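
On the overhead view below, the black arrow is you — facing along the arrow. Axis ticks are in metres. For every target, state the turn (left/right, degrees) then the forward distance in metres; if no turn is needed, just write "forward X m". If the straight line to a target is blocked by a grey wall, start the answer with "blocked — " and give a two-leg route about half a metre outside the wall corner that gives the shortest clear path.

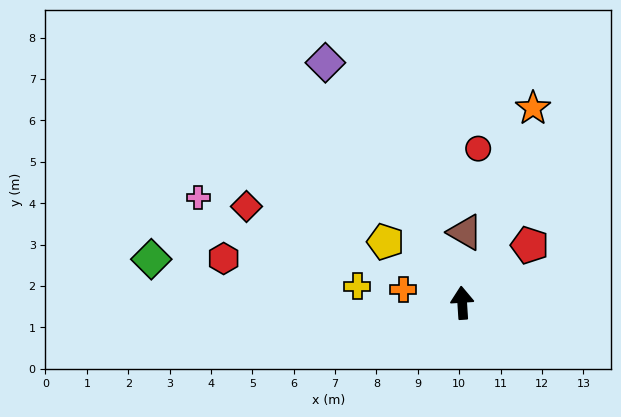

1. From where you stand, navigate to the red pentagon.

turn right 53°, forward 2.1 m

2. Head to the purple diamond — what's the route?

turn left 26°, forward 6.7 m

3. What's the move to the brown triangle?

turn right 6°, forward 1.7 m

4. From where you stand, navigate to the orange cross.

turn left 74°, forward 1.5 m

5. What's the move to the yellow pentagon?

turn left 48°, forward 2.4 m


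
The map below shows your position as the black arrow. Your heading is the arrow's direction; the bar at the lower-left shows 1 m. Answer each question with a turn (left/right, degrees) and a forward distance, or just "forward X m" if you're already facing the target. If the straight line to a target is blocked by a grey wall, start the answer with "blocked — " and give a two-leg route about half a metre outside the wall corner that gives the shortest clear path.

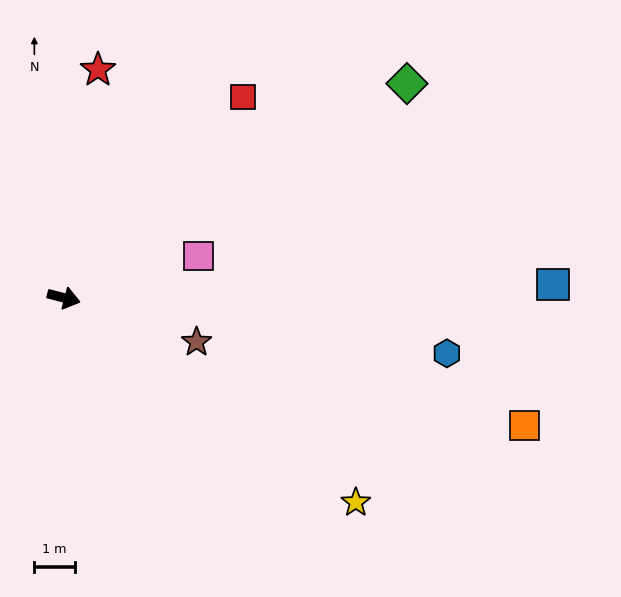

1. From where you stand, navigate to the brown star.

turn right 4°, forward 3.5 m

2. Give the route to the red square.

turn left 63°, forward 6.7 m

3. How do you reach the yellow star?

turn right 20°, forward 8.8 m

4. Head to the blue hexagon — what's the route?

turn left 6°, forward 9.6 m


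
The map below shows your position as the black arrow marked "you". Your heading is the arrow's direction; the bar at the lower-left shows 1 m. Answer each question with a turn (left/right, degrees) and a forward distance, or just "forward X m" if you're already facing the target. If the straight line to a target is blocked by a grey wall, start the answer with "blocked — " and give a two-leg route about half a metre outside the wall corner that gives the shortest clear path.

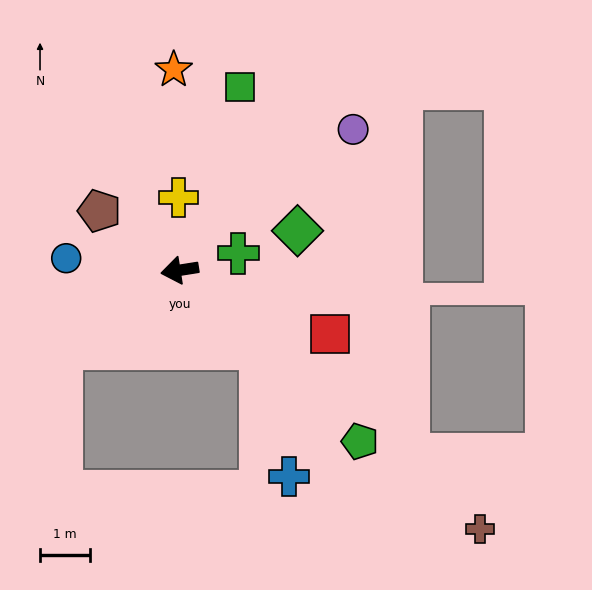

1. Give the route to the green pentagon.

turn left 127°, forward 4.9 m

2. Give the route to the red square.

turn left 148°, forward 3.2 m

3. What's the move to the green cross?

turn right 173°, forward 1.2 m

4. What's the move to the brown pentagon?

turn right 45°, forward 2.0 m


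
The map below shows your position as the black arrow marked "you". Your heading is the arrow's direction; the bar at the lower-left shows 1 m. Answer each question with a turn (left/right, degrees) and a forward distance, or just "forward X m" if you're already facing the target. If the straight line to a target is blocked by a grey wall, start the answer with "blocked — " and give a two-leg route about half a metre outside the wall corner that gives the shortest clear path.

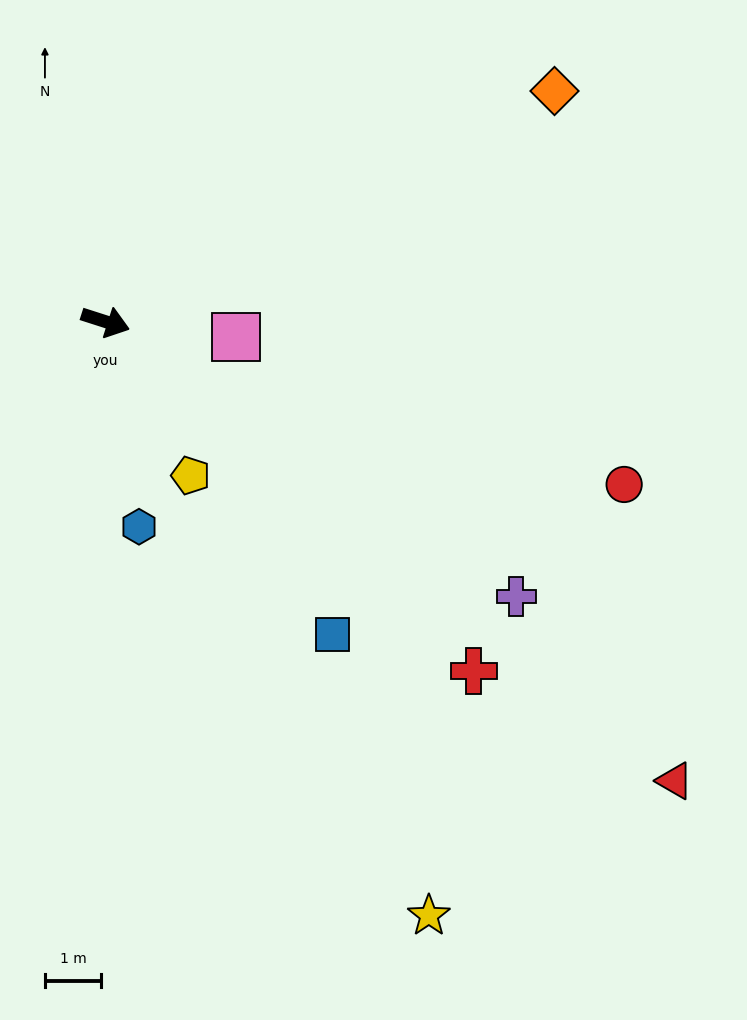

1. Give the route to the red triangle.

turn right 21°, forward 13.0 m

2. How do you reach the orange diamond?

turn left 45°, forward 8.9 m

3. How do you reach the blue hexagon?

turn right 63°, forward 3.7 m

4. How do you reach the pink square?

turn left 11°, forward 2.3 m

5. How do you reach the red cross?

turn right 26°, forward 9.0 m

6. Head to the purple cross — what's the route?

turn right 16°, forward 8.8 m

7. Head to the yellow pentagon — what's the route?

turn right 43°, forward 3.1 m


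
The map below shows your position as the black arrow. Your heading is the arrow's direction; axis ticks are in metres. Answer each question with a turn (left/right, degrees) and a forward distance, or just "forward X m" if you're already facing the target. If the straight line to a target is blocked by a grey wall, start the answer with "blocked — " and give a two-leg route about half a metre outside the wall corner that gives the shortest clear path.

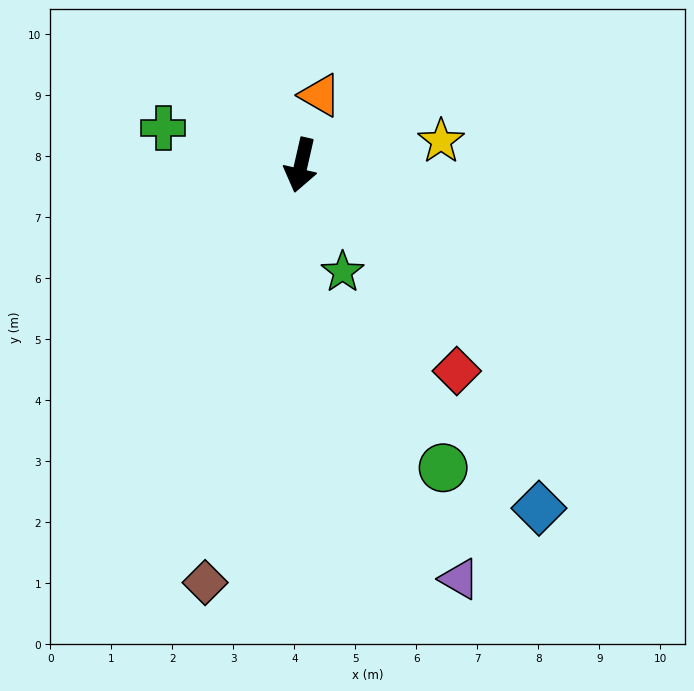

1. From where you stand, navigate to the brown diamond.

forward 7.0 m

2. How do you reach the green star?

turn left 34°, forward 1.9 m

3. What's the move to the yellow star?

turn left 113°, forward 2.3 m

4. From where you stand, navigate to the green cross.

turn right 92°, forward 2.3 m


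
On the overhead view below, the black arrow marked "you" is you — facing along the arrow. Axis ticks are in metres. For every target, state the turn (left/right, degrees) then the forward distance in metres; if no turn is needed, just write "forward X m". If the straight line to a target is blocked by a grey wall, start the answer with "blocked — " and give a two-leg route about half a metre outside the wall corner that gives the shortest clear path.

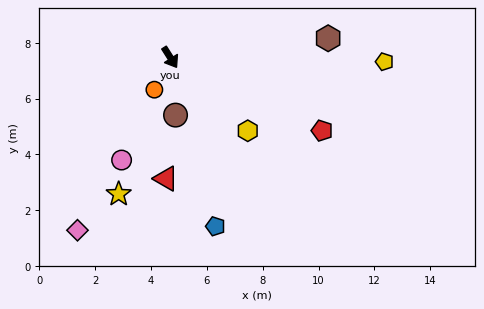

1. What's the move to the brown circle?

turn right 27°, forward 2.1 m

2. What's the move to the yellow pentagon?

turn left 57°, forward 7.7 m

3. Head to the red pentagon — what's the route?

turn left 32°, forward 6.0 m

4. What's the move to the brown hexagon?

turn left 65°, forward 5.7 m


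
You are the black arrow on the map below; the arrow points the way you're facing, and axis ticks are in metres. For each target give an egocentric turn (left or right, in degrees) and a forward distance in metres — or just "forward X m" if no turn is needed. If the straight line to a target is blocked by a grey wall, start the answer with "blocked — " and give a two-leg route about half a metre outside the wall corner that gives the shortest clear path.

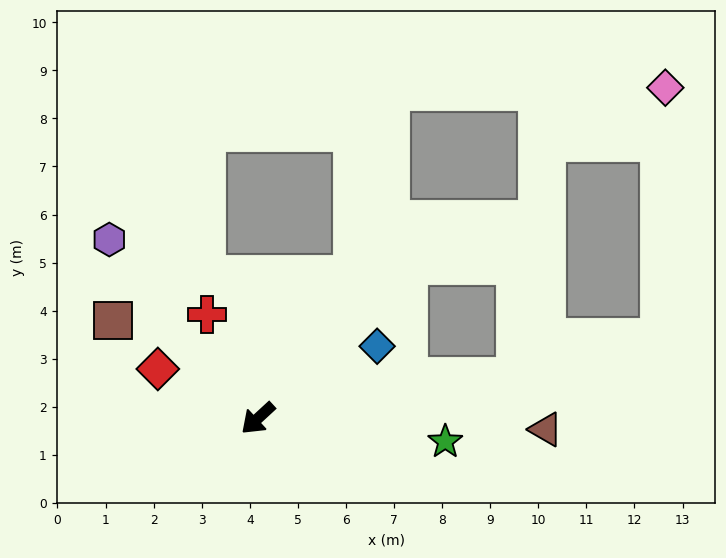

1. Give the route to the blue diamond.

turn left 168°, forward 2.9 m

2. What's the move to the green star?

turn left 130°, forward 3.9 m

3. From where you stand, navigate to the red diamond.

turn right 69°, forward 2.3 m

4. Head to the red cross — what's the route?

turn right 107°, forward 2.4 m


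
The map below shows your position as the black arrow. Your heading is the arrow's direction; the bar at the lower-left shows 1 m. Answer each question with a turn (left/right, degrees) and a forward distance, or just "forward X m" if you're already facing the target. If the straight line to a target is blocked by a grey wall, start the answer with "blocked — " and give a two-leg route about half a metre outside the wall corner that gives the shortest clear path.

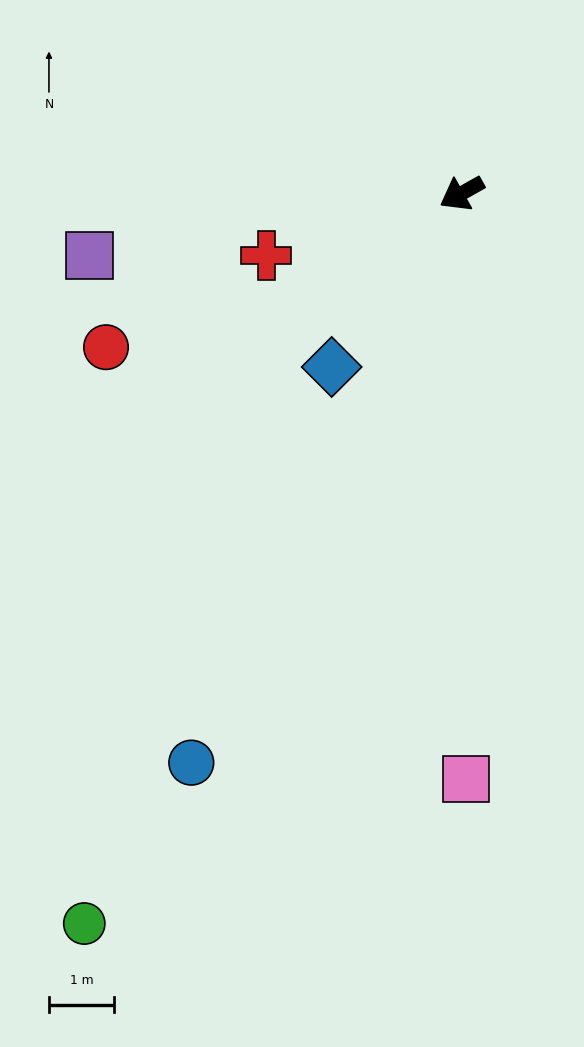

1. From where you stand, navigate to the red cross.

turn right 12°, forward 3.1 m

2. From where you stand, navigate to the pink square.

turn left 61°, forward 9.0 m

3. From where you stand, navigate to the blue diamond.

turn left 24°, forward 3.3 m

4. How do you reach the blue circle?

turn left 35°, forward 9.7 m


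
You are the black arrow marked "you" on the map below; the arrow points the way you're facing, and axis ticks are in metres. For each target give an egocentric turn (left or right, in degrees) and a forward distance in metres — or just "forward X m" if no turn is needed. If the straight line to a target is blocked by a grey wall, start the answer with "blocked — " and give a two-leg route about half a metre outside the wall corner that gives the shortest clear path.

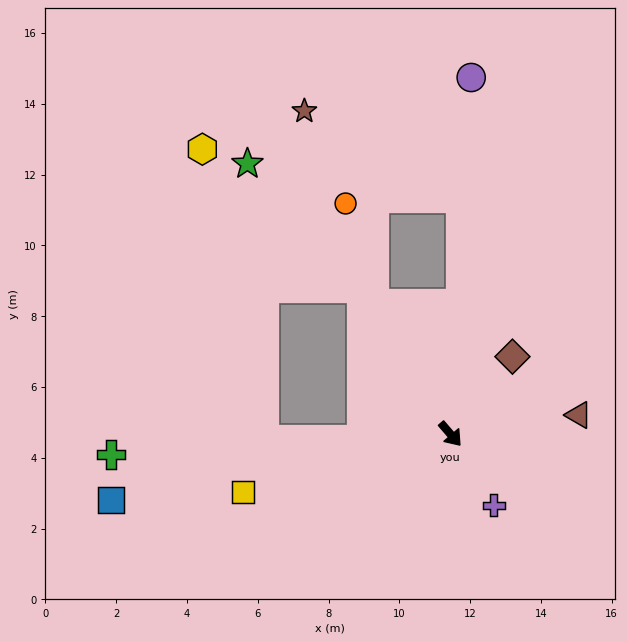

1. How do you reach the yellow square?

turn right 115°, forward 6.1 m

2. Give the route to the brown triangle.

turn left 58°, forward 3.7 m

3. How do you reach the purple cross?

turn right 9°, forward 2.4 m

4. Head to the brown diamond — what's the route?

turn left 101°, forward 2.8 m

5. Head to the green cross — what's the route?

turn right 127°, forward 9.6 m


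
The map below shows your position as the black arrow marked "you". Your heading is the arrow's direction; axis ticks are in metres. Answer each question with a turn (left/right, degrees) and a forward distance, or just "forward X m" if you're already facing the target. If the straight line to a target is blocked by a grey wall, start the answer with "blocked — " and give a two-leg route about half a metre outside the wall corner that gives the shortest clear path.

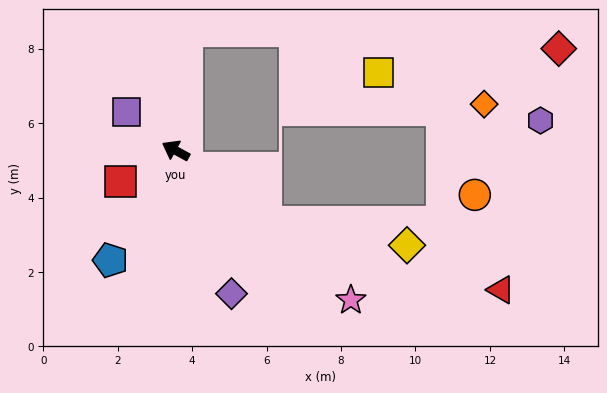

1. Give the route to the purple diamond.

turn left 140°, forward 4.1 m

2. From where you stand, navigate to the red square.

turn left 58°, forward 1.7 m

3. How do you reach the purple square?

turn right 9°, forward 1.7 m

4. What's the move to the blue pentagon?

turn left 88°, forward 3.4 m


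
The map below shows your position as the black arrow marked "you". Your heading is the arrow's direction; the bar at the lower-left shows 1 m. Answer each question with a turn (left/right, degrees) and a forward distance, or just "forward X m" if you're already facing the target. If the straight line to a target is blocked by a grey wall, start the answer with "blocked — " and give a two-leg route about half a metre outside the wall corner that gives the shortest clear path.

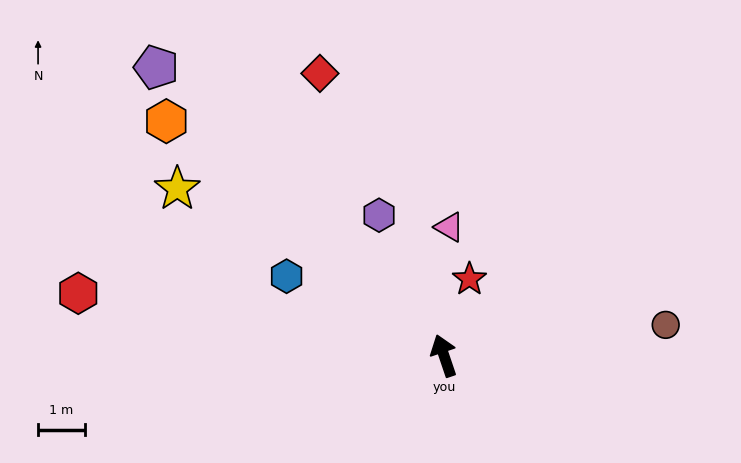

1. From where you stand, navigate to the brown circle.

turn right 101°, forward 4.8 m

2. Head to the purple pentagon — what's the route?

turn left 26°, forward 8.7 m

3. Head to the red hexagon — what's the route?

turn left 62°, forward 7.9 m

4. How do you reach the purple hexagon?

turn left 6°, forward 3.3 m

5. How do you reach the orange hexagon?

turn left 31°, forward 7.8 m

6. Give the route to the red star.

turn right 37°, forward 1.7 m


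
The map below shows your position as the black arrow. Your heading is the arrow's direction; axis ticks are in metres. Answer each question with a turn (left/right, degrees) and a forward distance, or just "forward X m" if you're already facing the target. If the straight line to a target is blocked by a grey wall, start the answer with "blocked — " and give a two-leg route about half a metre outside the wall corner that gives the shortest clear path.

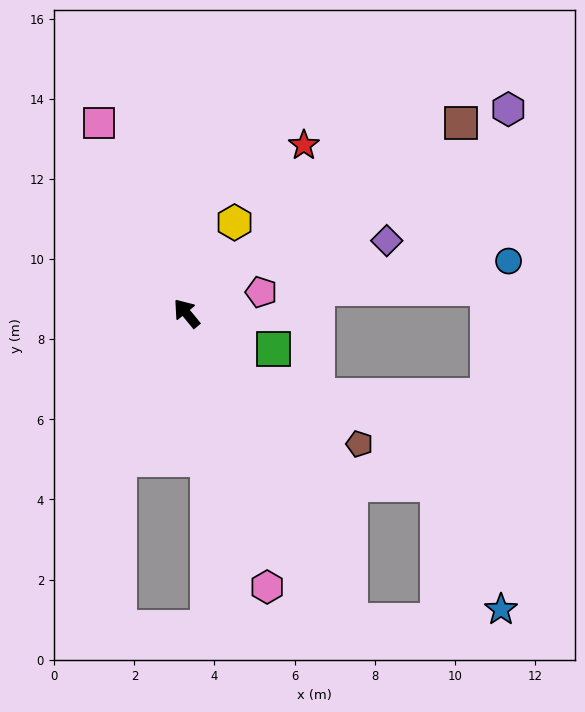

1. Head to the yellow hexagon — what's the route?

turn right 67°, forward 2.6 m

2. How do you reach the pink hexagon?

turn left 157°, forward 7.1 m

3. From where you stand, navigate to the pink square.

turn right 15°, forward 5.2 m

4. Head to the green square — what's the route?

turn right 152°, forward 2.4 m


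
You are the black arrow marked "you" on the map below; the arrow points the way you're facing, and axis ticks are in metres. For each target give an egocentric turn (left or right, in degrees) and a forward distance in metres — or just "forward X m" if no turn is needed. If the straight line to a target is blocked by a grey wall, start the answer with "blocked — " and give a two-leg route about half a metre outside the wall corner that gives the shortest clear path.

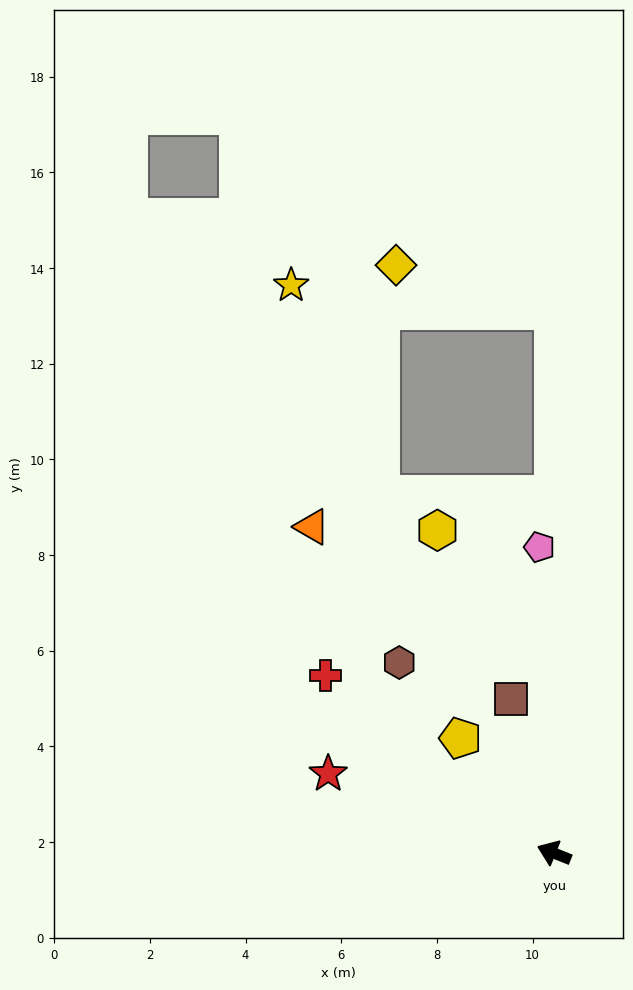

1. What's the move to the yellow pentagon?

turn right 29°, forward 3.1 m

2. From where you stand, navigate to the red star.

turn left 2°, forward 5.0 m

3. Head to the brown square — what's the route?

turn right 53°, forward 3.3 m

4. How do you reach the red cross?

turn right 16°, forward 6.1 m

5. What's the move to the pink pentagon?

turn right 65°, forward 6.4 m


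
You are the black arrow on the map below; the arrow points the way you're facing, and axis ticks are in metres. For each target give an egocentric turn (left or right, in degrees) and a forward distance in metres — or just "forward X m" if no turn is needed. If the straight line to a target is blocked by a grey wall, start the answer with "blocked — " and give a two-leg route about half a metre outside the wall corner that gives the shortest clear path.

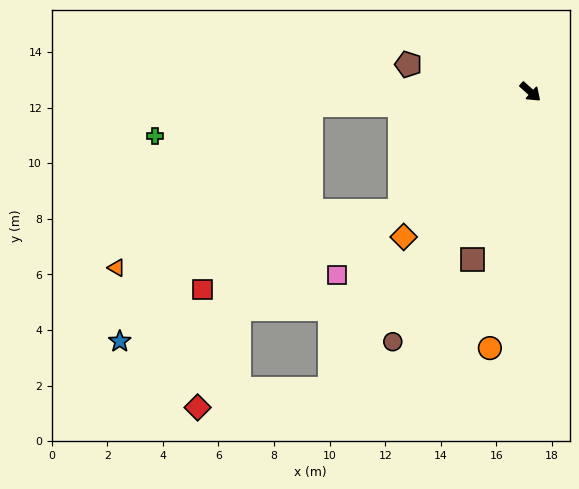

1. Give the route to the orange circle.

turn right 57°, forward 9.3 m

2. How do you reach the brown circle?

turn right 77°, forward 10.3 m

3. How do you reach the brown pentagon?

turn right 151°, forward 4.5 m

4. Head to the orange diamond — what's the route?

turn right 89°, forward 6.9 m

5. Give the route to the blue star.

blocked — turn right 135°, forward 7.9 m, then turn left 48°, forward 10.9 m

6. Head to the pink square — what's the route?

turn right 95°, forward 9.6 m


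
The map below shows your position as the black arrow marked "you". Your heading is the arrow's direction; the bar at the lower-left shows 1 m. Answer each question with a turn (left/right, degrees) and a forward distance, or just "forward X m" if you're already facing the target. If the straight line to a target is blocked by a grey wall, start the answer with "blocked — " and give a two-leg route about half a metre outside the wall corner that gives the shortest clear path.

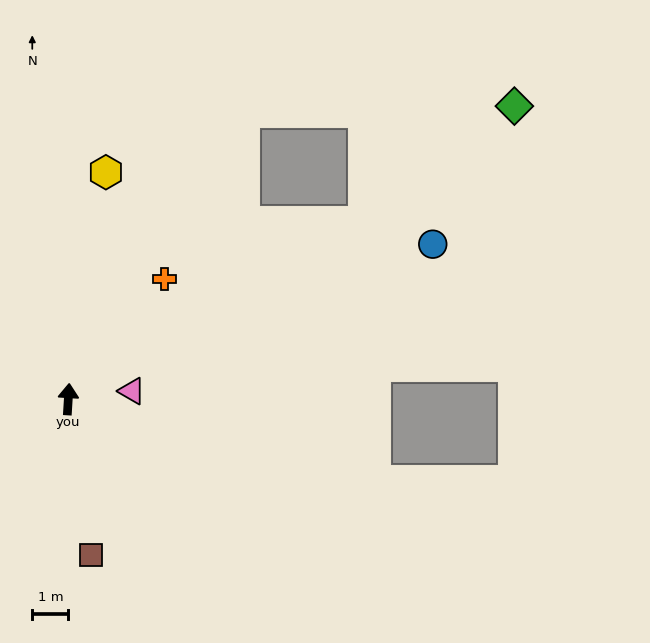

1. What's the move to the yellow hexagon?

turn right 6°, forward 6.4 m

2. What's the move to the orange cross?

turn right 35°, forward 4.3 m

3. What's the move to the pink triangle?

turn right 79°, forward 1.8 m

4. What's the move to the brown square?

turn right 168°, forward 4.4 m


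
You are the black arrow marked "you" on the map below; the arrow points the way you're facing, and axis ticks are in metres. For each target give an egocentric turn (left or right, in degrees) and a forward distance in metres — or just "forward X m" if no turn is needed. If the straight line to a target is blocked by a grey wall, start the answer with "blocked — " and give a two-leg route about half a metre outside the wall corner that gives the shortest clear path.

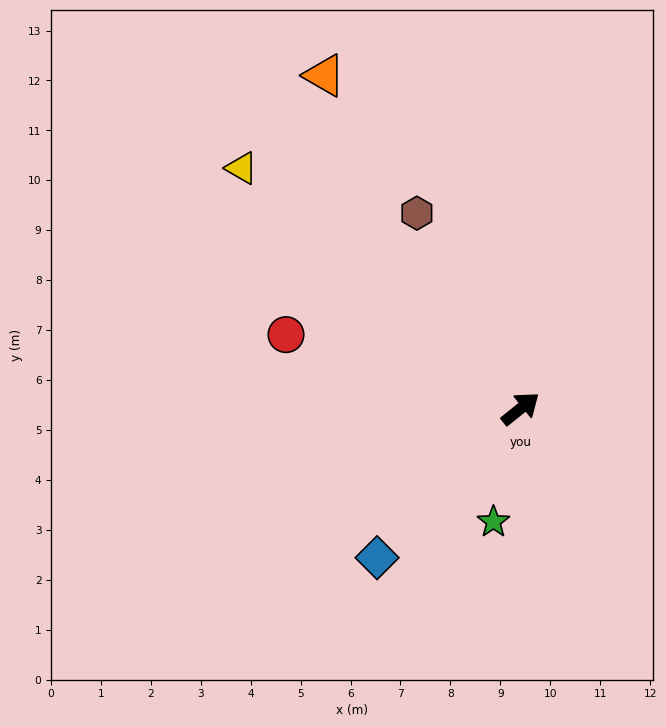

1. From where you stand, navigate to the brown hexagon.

turn left 79°, forward 4.4 m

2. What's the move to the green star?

turn right 142°, forward 2.3 m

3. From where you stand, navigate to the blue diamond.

turn right 173°, forward 4.1 m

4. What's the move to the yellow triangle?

turn left 100°, forward 7.4 m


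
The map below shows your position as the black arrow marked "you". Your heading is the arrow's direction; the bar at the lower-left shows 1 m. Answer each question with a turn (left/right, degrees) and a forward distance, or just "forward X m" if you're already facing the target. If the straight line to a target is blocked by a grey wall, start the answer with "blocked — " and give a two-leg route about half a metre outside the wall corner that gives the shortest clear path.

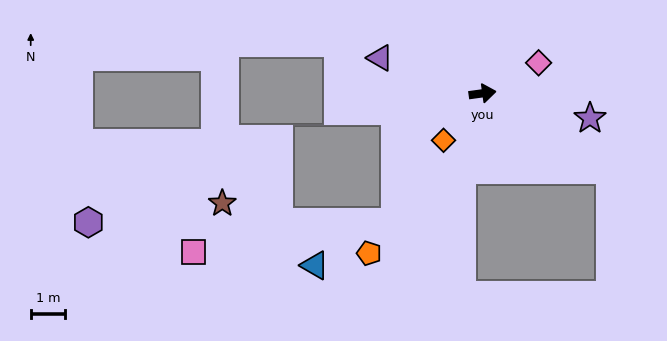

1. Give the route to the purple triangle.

turn left 153°, forward 3.2 m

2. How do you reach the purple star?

turn right 21°, forward 3.2 m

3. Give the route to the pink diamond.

turn left 21°, forward 1.9 m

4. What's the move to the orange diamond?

turn right 138°, forward 1.8 m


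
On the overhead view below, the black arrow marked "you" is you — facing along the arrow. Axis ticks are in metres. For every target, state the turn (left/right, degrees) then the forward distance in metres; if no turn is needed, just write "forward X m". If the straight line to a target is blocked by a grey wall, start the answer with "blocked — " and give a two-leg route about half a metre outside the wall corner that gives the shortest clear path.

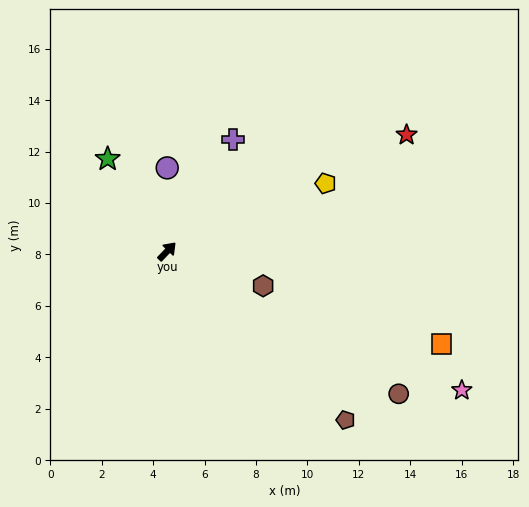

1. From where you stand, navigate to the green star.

turn left 76°, forward 4.3 m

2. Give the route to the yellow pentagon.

turn right 23°, forward 6.7 m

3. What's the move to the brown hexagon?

turn right 66°, forward 4.0 m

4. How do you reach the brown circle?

turn right 78°, forward 10.6 m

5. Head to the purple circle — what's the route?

turn left 44°, forward 3.2 m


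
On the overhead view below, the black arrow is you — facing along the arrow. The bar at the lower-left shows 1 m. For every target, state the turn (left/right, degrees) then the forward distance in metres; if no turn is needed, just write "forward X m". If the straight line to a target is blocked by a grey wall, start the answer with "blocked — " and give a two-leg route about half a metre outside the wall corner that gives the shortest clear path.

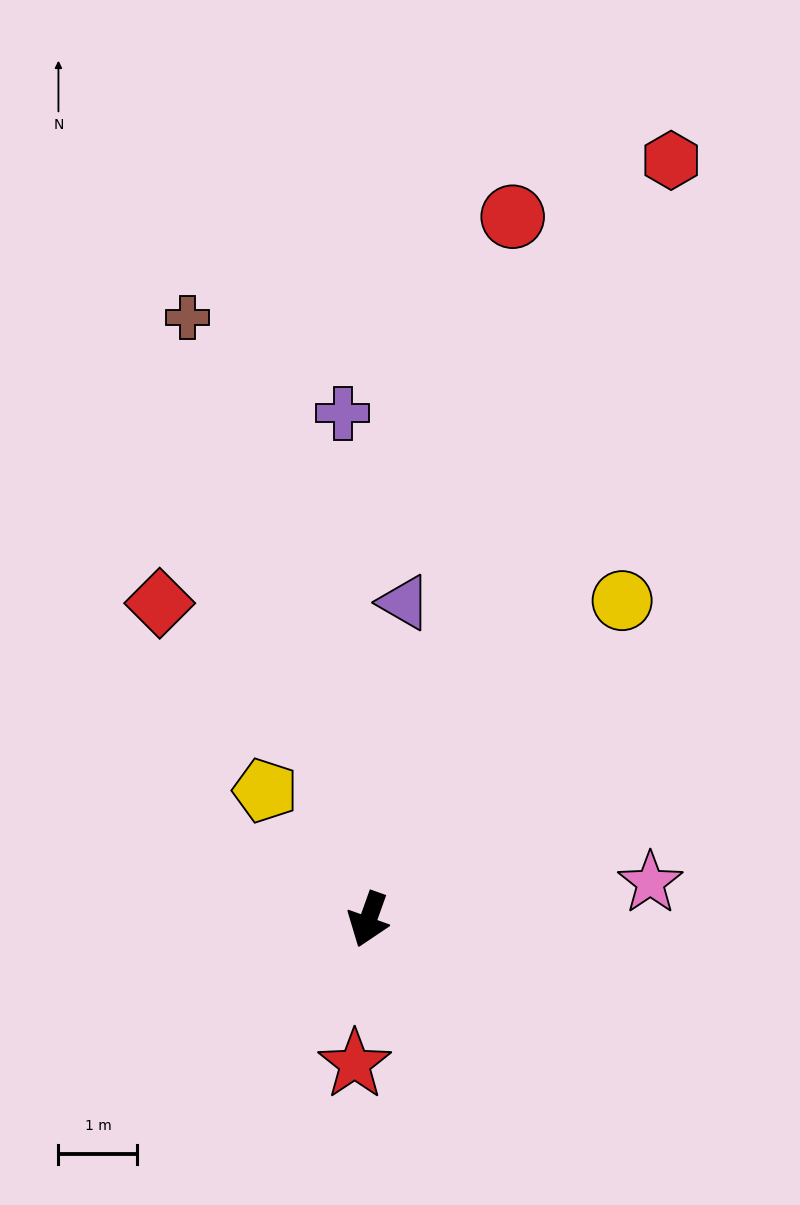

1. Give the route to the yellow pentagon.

turn right 122°, forward 2.1 m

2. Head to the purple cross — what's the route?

turn right 157°, forward 6.4 m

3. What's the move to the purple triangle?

turn right 167°, forward 4.0 m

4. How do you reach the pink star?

turn left 117°, forward 3.6 m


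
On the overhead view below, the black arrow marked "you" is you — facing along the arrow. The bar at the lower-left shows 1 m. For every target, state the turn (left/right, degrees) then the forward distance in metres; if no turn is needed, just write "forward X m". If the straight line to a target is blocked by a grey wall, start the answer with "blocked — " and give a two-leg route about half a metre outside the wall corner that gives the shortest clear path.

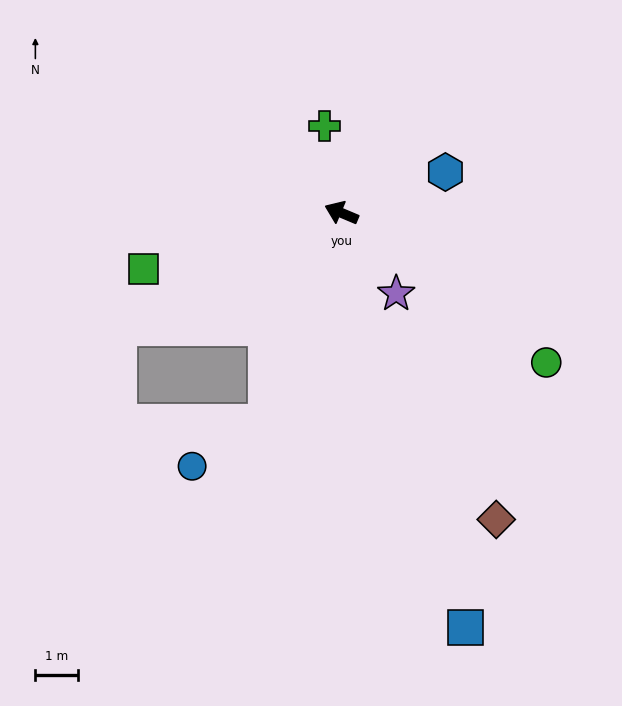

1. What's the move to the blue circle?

blocked — turn left 93°, forward 5.2 m, then turn right 39°, forward 2.0 m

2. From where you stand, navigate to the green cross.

turn right 56°, forward 2.1 m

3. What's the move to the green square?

turn left 39°, forward 4.8 m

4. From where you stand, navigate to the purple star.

turn left 147°, forward 2.3 m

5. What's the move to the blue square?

turn left 129°, forward 10.1 m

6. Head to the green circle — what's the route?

turn left 167°, forward 5.9 m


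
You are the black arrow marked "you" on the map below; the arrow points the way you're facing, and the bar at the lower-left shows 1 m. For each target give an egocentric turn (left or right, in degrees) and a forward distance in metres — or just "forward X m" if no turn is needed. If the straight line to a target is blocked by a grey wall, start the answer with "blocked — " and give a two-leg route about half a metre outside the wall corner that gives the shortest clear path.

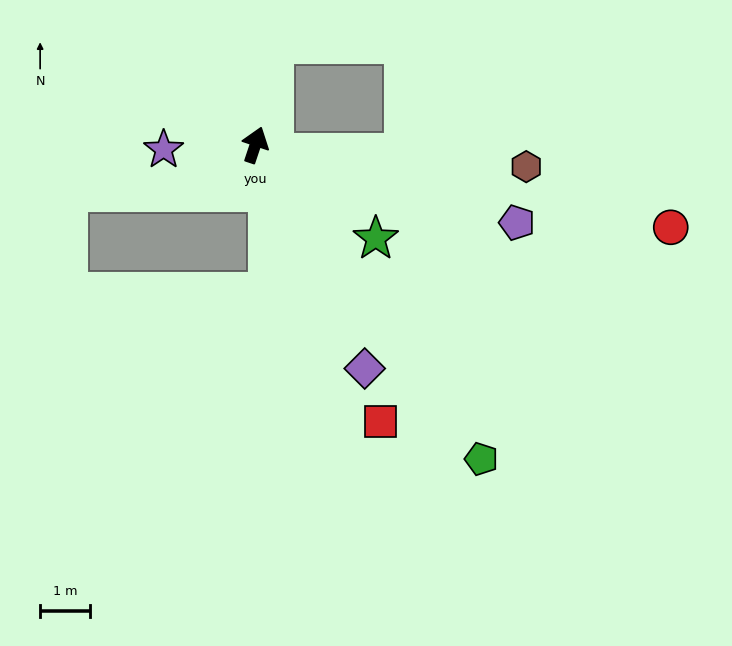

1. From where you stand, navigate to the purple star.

turn left 111°, forward 1.8 m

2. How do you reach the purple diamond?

turn right 135°, forward 5.0 m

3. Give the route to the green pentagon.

turn right 126°, forward 7.7 m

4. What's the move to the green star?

turn right 109°, forward 3.1 m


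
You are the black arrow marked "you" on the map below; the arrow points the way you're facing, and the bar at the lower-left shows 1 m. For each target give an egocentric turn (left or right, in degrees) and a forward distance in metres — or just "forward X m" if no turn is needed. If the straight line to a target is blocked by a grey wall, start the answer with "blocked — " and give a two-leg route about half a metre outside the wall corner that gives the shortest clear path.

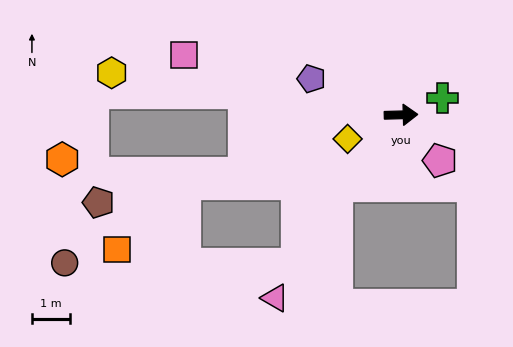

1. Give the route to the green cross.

turn left 21°, forward 1.2 m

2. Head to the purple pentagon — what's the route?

turn left 156°, forward 2.5 m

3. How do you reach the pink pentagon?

turn right 51°, forward 1.6 m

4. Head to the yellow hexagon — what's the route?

turn left 170°, forward 7.7 m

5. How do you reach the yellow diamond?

turn right 157°, forward 1.5 m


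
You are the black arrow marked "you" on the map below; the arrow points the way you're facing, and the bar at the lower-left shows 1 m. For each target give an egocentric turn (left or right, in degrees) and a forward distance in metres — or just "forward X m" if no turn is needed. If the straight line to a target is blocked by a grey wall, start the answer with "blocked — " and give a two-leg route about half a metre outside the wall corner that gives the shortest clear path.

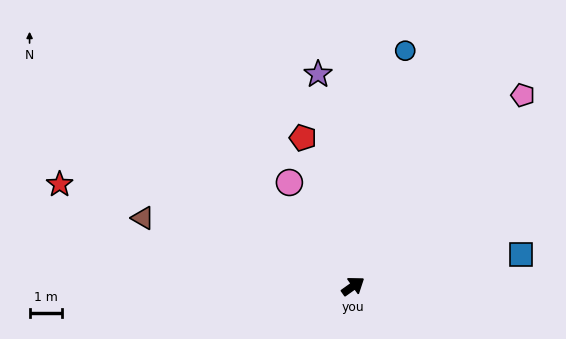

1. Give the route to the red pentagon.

turn left 73°, forward 4.8 m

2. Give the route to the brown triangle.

turn left 127°, forward 6.7 m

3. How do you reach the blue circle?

turn left 42°, forward 7.3 m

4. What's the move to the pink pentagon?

turn left 13°, forward 7.8 m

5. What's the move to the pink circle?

turn left 86°, forward 3.7 m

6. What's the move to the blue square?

turn right 25°, forward 5.2 m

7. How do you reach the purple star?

turn left 64°, forward 6.5 m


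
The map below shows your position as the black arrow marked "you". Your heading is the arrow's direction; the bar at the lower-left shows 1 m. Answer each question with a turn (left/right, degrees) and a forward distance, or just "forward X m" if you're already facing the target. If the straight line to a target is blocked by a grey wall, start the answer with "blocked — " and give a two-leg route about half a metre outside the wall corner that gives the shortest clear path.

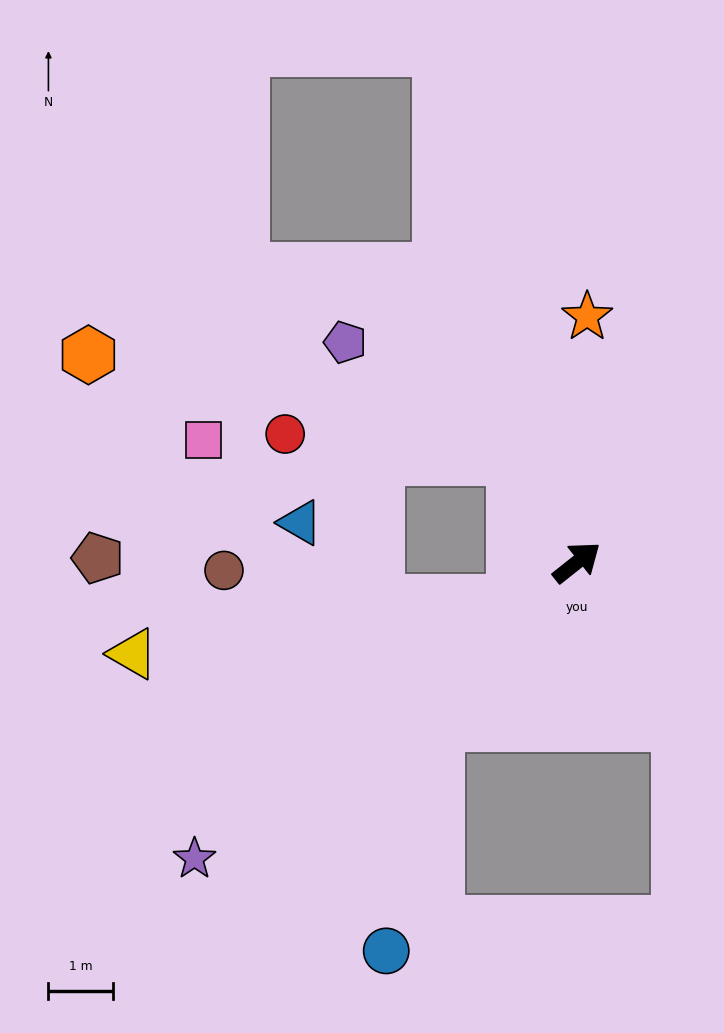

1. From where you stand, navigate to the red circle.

blocked — turn left 83°, forward 1.9 m, then turn left 52°, forward 3.6 m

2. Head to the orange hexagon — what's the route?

blocked — turn left 83°, forward 1.9 m, then turn left 45°, forward 6.8 m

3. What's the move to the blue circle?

blocked — turn right 169°, forward 3.3 m, then turn left 28°, forward 3.6 m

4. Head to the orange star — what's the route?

turn left 49°, forward 3.8 m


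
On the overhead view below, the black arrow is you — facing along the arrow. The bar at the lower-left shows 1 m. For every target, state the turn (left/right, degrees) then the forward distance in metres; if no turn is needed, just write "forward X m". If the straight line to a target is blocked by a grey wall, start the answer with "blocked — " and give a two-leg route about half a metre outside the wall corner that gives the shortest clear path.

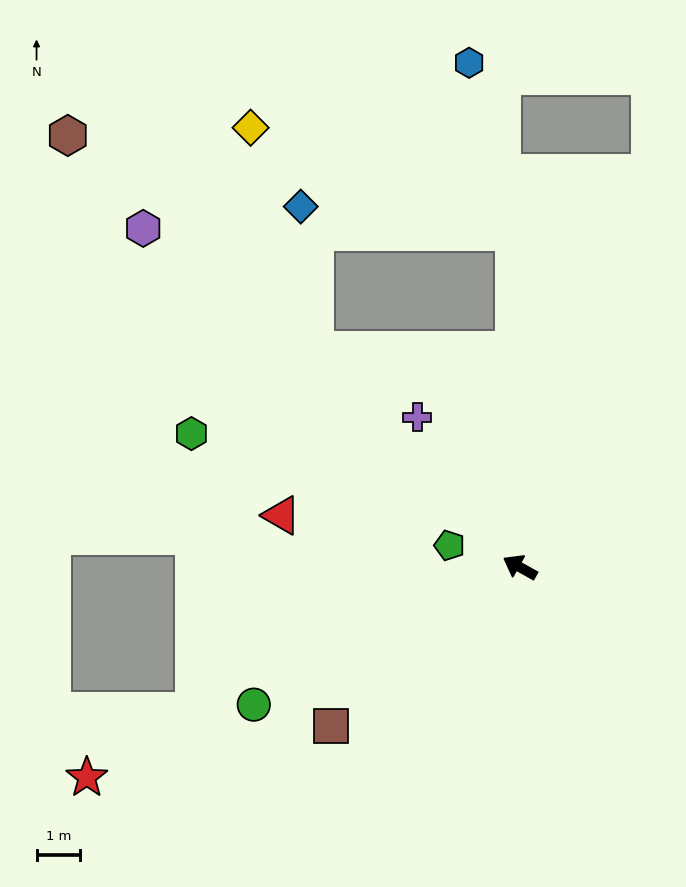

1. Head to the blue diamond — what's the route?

blocked — turn right 18°, forward 6.9 m, then turn right 37°, forward 3.3 m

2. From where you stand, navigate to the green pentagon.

turn left 12°, forward 1.7 m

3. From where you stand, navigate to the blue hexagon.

blocked — turn right 60°, forward 7.7 m, then turn left 14°, forward 4.0 m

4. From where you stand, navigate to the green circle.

turn left 56°, forward 6.9 m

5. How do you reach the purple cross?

turn right 26°, forward 4.2 m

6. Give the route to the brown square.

turn left 69°, forward 5.7 m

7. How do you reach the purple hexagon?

turn right 13°, forward 11.7 m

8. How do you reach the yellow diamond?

blocked — turn right 18°, forward 6.9 m, then turn right 27°, forward 5.3 m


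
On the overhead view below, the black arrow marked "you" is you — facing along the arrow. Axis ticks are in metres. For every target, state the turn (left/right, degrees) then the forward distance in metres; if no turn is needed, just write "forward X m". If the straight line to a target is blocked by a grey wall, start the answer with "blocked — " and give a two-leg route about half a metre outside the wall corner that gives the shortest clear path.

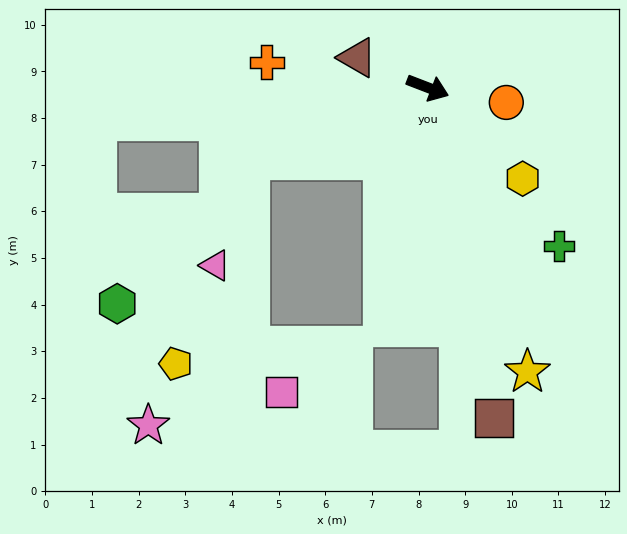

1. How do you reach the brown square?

turn right 58°, forward 7.2 m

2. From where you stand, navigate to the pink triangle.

blocked — turn right 137°, forward 4.1 m, then turn left 50°, forward 2.4 m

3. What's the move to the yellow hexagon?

turn right 23°, forward 2.8 m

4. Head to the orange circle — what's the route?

turn left 10°, forward 1.7 m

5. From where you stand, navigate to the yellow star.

turn right 50°, forward 6.5 m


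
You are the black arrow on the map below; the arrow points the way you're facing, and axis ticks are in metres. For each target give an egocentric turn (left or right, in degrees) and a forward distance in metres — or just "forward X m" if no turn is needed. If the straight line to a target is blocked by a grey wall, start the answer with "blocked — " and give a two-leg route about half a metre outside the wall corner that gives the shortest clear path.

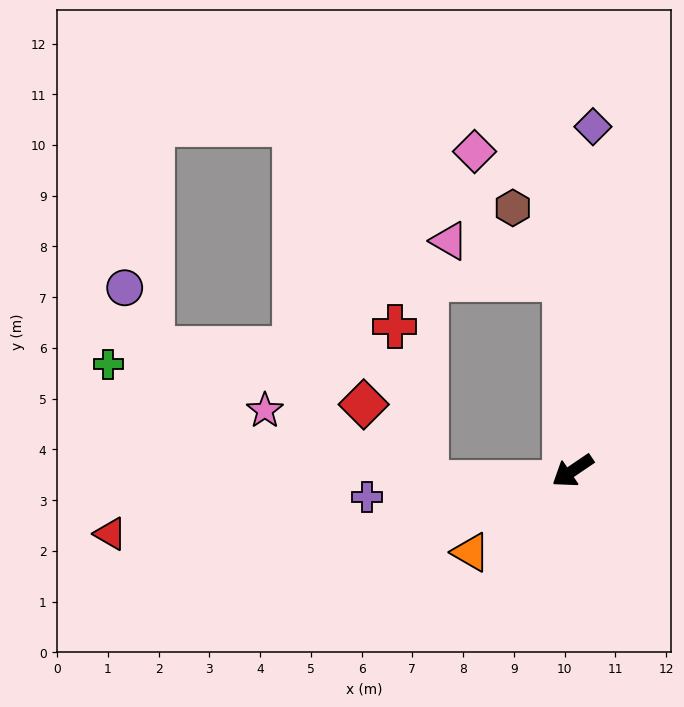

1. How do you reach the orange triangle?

turn left 5°, forward 2.6 m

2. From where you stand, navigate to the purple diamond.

turn right 127°, forward 6.8 m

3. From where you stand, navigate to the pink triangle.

blocked — turn right 122°, forward 3.8 m, then turn left 69°, forward 2.4 m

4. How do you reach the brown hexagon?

blocked — turn right 122°, forward 3.8 m, then turn left 33°, forward 1.7 m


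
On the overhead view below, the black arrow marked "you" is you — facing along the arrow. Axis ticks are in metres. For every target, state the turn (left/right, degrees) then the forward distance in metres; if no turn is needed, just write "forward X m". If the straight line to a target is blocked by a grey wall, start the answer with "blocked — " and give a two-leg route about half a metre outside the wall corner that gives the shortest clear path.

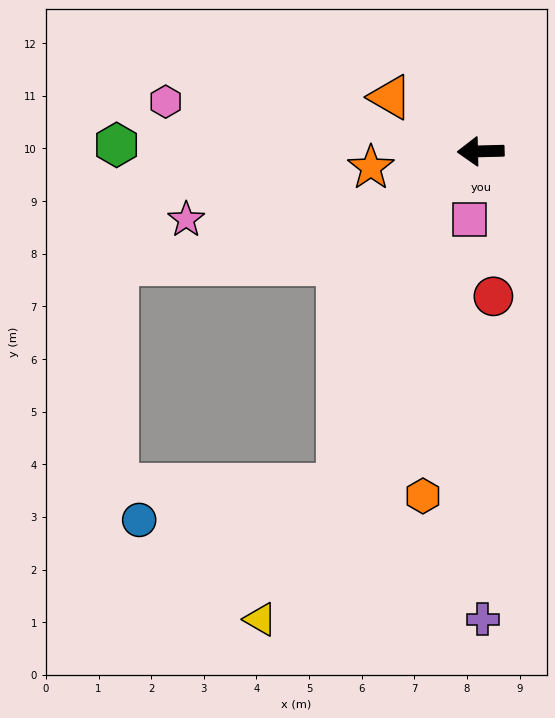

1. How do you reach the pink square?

turn left 79°, forward 1.3 m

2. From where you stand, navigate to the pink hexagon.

turn right 10°, forward 6.1 m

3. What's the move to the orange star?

turn left 7°, forward 2.1 m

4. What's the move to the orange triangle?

turn right 32°, forward 2.0 m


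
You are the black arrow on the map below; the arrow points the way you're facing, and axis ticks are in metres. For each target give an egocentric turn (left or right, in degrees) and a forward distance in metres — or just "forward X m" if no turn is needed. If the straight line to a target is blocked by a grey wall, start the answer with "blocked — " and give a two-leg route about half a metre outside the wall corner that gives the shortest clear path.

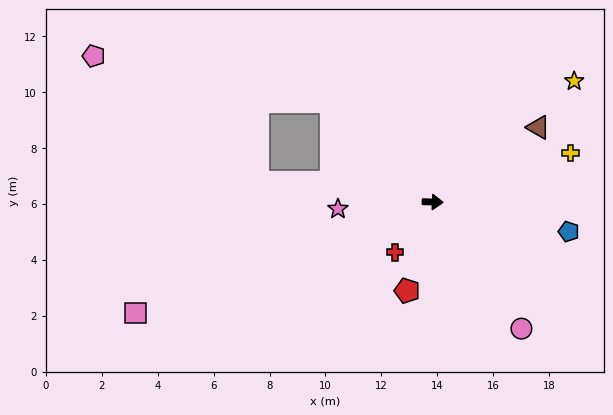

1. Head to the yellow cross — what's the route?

turn left 22°, forward 5.2 m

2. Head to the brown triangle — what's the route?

turn left 37°, forward 4.6 m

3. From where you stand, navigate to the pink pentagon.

blocked — turn left 176°, forward 6.3 m, then turn right 32°, forward 7.4 m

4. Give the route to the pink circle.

turn right 53°, forward 5.5 m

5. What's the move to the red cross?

turn right 125°, forward 2.2 m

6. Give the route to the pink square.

turn right 158°, forward 11.3 m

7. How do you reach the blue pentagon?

turn right 10°, forward 5.0 m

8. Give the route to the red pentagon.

turn right 104°, forward 3.3 m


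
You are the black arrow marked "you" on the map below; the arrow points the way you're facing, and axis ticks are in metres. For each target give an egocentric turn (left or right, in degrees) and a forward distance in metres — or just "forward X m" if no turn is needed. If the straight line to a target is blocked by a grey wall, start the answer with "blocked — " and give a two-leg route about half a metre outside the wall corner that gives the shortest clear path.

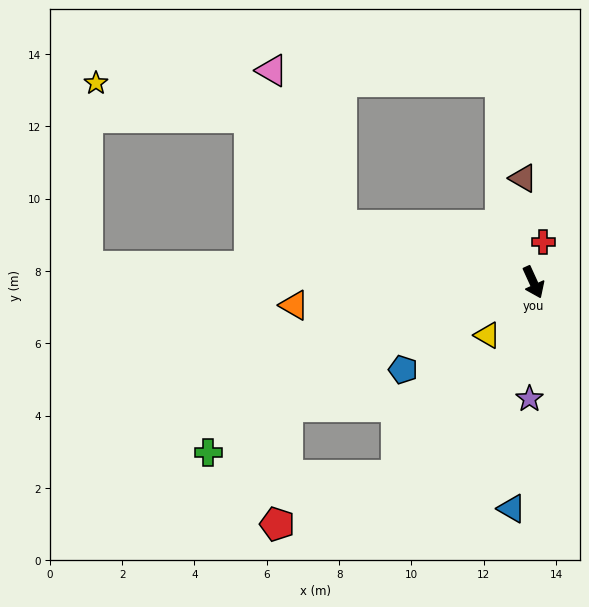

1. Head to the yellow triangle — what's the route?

turn right 65°, forward 1.9 m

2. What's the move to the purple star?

turn right 26°, forward 3.2 m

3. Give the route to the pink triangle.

blocked — turn right 131°, forward 5.5 m, then turn right 49°, forward 4.7 m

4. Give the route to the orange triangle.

turn right 109°, forward 6.6 m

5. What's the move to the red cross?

turn left 141°, forward 1.2 m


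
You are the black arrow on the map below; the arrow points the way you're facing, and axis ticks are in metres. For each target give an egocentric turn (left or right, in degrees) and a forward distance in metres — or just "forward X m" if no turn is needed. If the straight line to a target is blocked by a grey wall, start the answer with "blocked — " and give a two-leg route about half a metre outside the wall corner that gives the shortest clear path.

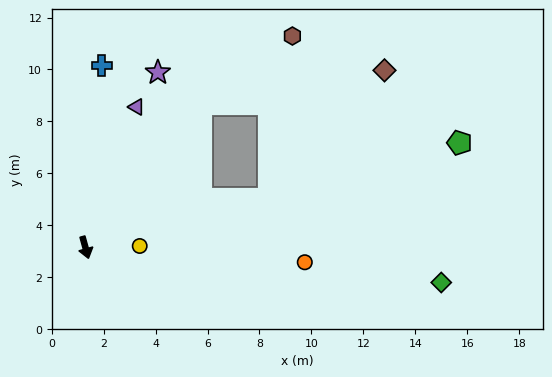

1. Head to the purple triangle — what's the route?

turn left 145°, forward 5.8 m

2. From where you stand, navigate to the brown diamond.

blocked — turn left 89°, forward 7.3 m, then turn left 34°, forward 6.7 m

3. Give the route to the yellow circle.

turn left 76°, forward 2.1 m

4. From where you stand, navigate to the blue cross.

turn left 159°, forward 7.0 m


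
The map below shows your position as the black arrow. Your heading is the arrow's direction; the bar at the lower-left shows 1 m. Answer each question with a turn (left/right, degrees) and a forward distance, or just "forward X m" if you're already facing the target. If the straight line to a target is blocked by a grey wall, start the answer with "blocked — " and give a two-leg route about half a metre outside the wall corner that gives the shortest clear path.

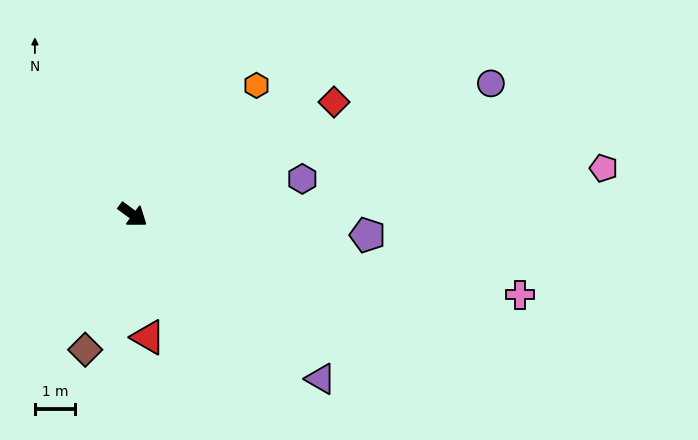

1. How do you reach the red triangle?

turn right 47°, forward 3.1 m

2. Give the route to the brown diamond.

turn right 73°, forward 3.6 m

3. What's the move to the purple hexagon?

turn left 48°, forward 4.3 m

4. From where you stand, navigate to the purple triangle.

turn right 5°, forward 6.2 m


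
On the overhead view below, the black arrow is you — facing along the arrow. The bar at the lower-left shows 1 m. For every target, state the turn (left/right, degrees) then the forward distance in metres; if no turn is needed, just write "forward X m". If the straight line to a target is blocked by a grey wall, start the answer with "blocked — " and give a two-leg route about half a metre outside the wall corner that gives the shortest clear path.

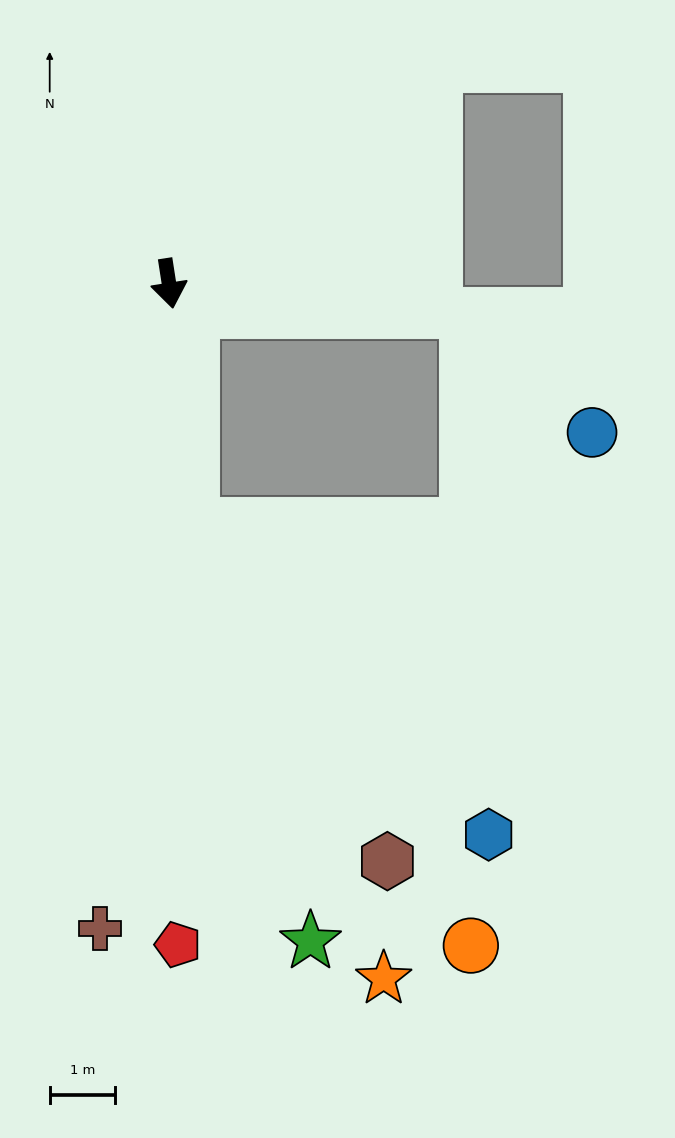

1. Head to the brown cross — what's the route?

turn right 15°, forward 9.9 m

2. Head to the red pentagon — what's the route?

turn right 8°, forward 10.1 m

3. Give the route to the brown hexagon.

blocked — turn right 3°, forward 3.7 m, then turn left 24°, forward 5.9 m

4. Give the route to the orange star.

blocked — turn right 3°, forward 3.7 m, then turn left 17°, forward 7.5 m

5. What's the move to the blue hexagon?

blocked — turn right 3°, forward 3.7 m, then turn left 38°, forward 6.6 m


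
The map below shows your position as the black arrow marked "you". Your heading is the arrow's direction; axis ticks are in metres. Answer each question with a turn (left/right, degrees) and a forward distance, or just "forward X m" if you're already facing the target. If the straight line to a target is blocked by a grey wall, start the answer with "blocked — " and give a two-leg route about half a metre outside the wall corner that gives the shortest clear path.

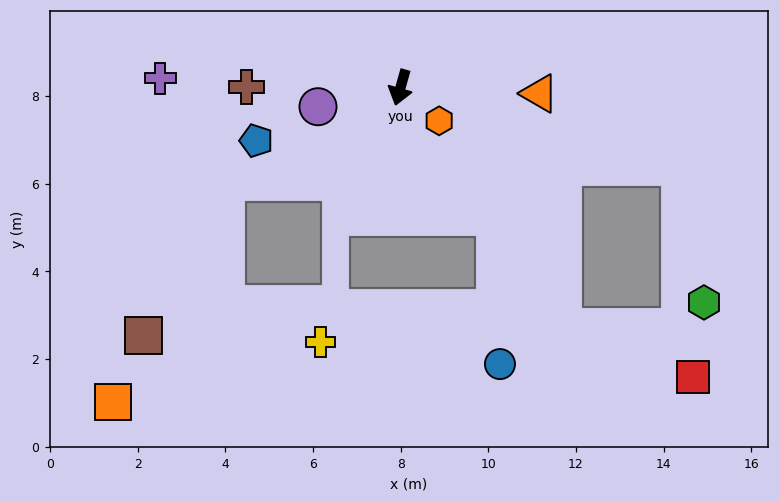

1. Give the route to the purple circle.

turn right 61°, forward 1.9 m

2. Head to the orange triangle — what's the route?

turn left 103°, forward 3.2 m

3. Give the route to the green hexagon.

blocked — turn left 90°, forward 6.6 m, then turn right 64°, forward 3.1 m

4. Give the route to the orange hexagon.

turn left 65°, forward 1.2 m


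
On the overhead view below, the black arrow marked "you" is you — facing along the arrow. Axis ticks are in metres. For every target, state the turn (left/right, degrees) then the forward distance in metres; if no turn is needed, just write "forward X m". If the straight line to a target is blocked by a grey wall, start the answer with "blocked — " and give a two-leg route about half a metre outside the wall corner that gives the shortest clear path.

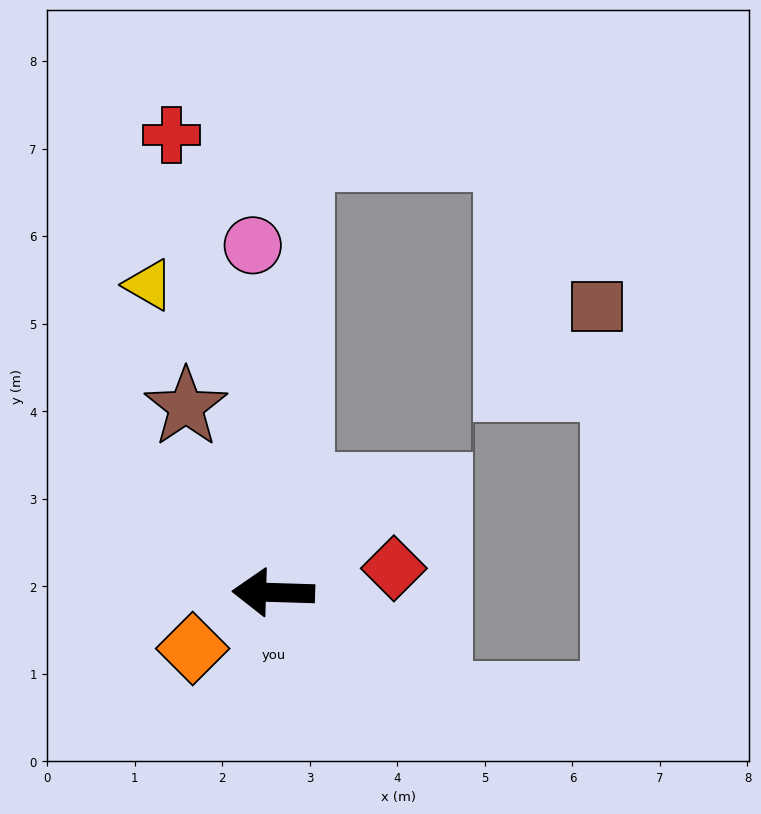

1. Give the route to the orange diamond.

turn left 37°, forward 1.1 m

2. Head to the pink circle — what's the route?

turn right 85°, forward 4.0 m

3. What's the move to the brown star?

turn right 63°, forward 2.3 m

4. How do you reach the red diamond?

turn right 167°, forward 1.4 m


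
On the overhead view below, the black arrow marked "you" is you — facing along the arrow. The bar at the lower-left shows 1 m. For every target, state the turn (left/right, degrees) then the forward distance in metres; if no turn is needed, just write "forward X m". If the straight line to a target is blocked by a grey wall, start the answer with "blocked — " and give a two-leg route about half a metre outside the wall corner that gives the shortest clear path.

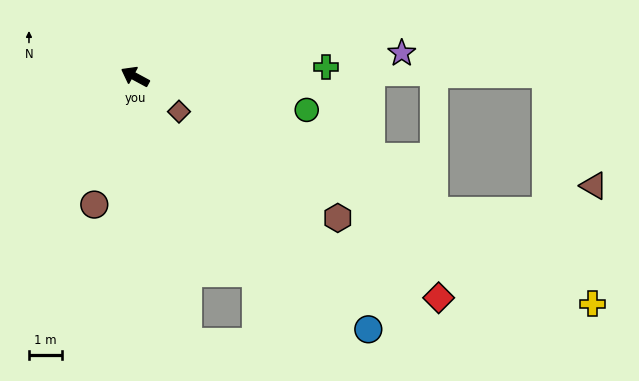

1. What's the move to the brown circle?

turn left 101°, forward 4.1 m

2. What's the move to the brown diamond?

turn left 170°, forward 1.7 m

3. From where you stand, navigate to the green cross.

turn right 149°, forward 5.8 m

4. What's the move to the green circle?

turn right 163°, forward 5.3 m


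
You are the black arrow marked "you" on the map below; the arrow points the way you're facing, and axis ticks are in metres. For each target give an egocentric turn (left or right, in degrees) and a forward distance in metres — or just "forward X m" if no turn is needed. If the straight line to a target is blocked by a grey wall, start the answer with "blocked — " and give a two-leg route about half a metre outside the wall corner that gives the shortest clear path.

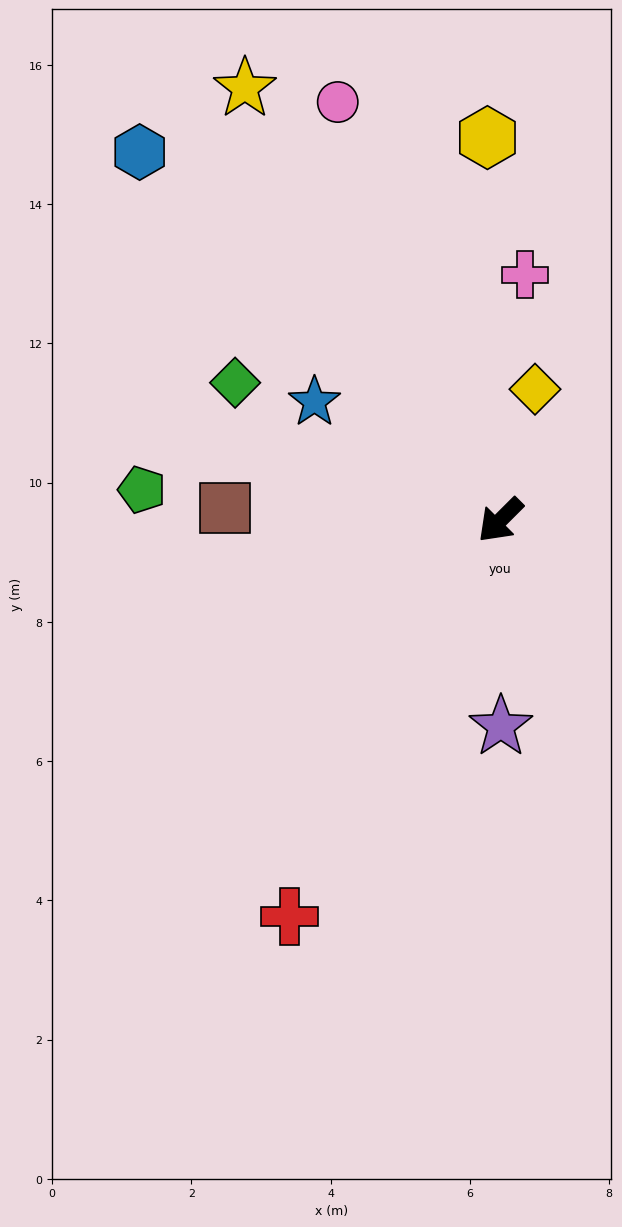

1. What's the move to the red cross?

turn left 17°, forward 6.4 m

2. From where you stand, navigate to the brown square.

turn right 47°, forward 4.0 m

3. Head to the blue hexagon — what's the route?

turn right 91°, forward 7.4 m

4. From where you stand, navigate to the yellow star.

turn right 104°, forward 7.2 m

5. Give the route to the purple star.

turn left 45°, forward 3.0 m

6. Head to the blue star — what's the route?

turn right 77°, forward 3.2 m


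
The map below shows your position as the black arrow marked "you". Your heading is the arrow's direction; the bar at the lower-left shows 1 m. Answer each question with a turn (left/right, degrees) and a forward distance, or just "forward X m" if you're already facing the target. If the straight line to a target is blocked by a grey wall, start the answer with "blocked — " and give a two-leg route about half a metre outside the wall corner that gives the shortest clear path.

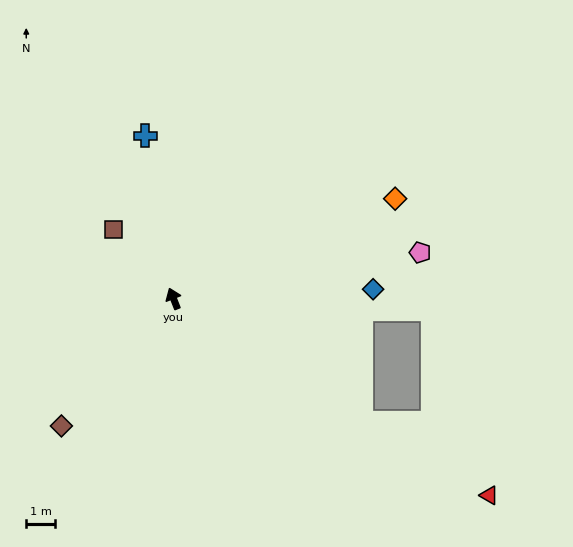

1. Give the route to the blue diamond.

turn right 109°, forward 7.0 m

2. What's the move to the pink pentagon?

turn right 101°, forward 8.8 m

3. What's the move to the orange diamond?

turn right 87°, forward 8.5 m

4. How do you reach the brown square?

turn left 19°, forward 3.2 m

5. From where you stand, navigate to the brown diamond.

turn left 117°, forward 5.9 m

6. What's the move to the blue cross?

turn right 12°, forward 5.8 m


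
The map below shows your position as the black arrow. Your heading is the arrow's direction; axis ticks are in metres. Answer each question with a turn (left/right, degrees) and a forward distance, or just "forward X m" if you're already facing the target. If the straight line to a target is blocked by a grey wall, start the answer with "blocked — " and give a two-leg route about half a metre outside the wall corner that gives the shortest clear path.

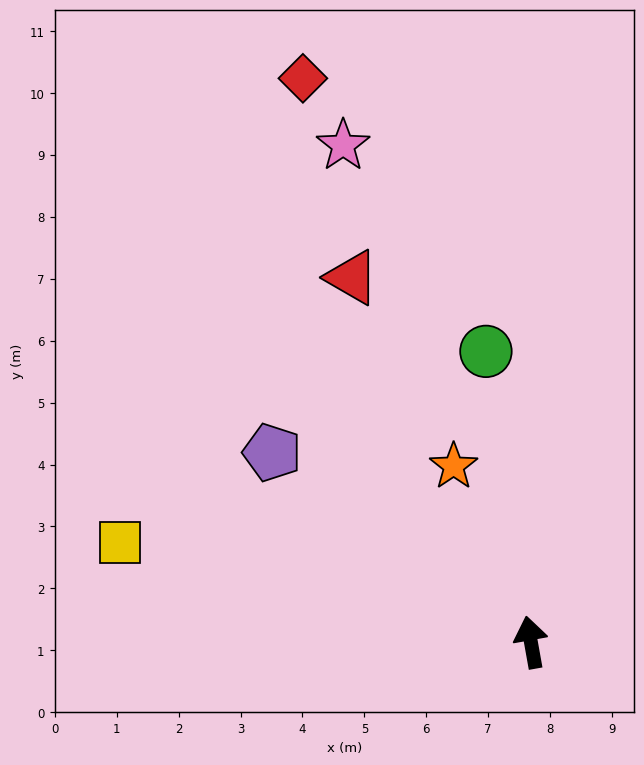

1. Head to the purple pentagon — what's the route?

turn left 44°, forward 5.2 m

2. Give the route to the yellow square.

turn left 66°, forward 6.8 m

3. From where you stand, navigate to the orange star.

turn left 14°, forward 3.1 m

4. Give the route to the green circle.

forward 4.8 m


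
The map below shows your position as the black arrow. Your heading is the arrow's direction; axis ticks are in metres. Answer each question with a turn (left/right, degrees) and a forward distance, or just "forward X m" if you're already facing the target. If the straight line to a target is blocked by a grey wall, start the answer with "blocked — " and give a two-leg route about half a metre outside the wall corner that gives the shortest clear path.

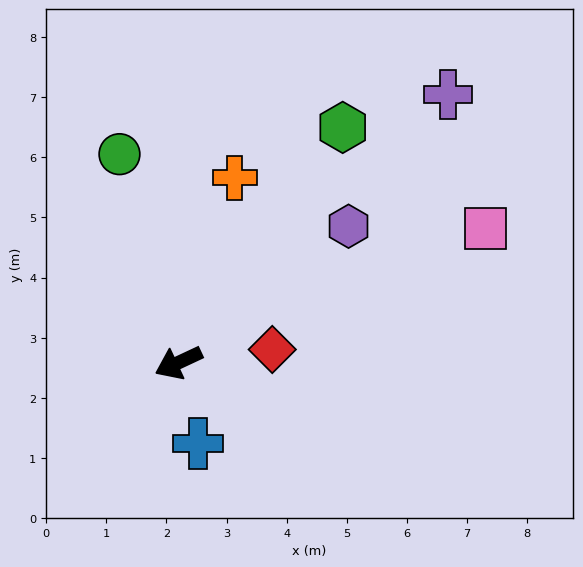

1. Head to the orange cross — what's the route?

turn right 132°, forward 3.2 m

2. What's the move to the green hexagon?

turn right 150°, forward 4.8 m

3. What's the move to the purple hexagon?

turn right 166°, forward 3.6 m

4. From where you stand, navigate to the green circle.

turn right 99°, forward 3.6 m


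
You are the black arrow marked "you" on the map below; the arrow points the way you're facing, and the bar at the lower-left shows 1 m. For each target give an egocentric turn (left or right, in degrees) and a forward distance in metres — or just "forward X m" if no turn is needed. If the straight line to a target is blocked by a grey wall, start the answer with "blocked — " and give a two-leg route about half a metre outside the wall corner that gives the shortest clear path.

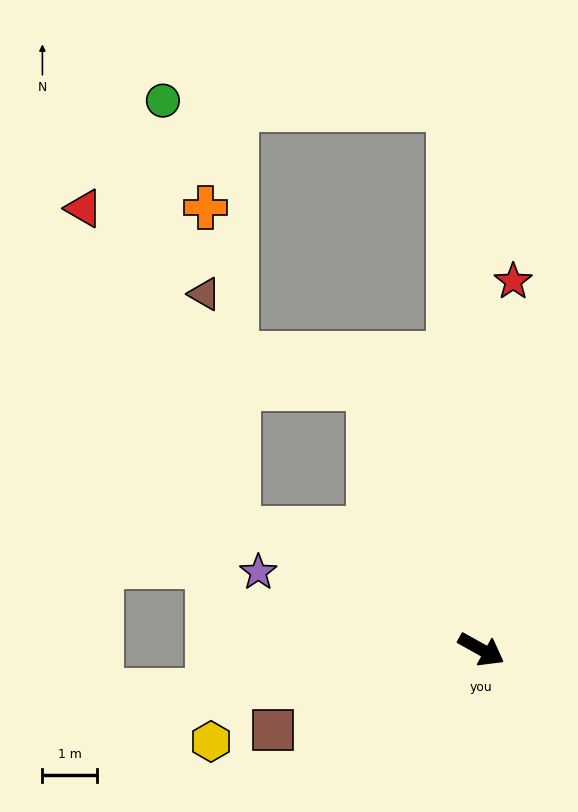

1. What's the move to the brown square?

turn right 130°, forward 4.1 m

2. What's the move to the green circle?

blocked — turn left 123°, forward 10.0 m, then turn left 85°, forward 5.3 m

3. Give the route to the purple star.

turn right 170°, forward 4.4 m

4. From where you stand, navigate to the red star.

turn left 114°, forward 6.8 m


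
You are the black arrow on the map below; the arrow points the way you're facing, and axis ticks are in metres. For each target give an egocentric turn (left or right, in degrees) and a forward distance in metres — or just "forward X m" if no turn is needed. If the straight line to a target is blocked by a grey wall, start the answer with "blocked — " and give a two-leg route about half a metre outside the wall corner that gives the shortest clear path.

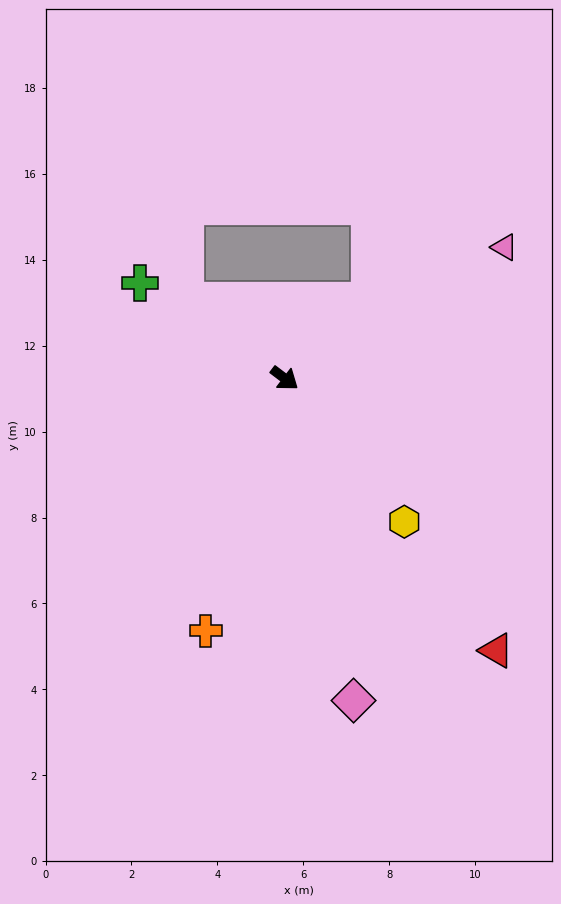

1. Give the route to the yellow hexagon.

turn right 13°, forward 4.3 m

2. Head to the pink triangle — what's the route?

turn left 68°, forward 6.0 m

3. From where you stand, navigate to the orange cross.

turn right 70°, forward 6.2 m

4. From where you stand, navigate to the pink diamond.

turn right 41°, forward 7.7 m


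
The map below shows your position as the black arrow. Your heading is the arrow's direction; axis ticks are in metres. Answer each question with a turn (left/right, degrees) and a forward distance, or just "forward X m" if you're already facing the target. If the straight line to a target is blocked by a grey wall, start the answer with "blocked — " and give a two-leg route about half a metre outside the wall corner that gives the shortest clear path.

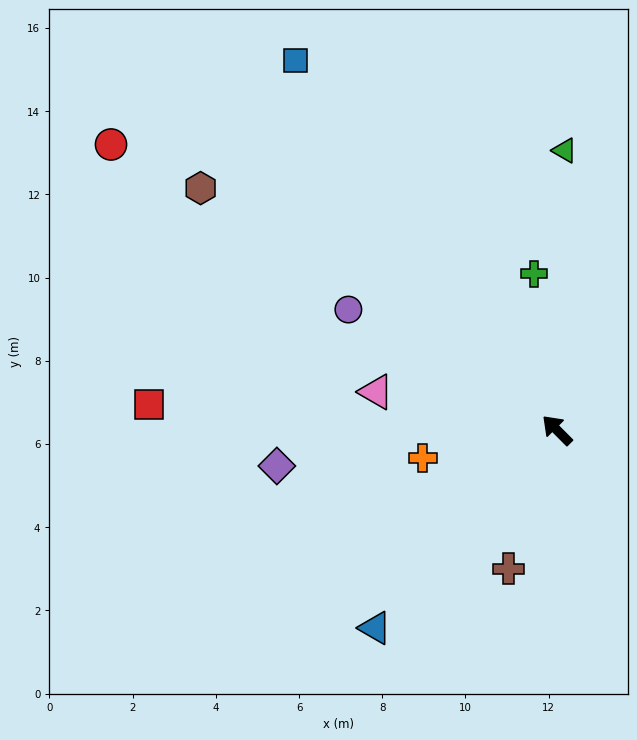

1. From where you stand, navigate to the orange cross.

turn left 57°, forward 3.3 m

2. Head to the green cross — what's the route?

turn right 36°, forward 3.8 m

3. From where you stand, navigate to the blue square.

turn right 9°, forward 10.9 m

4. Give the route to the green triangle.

turn right 46°, forward 6.7 m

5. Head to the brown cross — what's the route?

turn left 116°, forward 3.5 m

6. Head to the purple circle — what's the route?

turn left 15°, forward 5.8 m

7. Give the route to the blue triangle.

turn left 93°, forward 6.5 m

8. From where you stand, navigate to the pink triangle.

turn left 33°, forward 4.4 m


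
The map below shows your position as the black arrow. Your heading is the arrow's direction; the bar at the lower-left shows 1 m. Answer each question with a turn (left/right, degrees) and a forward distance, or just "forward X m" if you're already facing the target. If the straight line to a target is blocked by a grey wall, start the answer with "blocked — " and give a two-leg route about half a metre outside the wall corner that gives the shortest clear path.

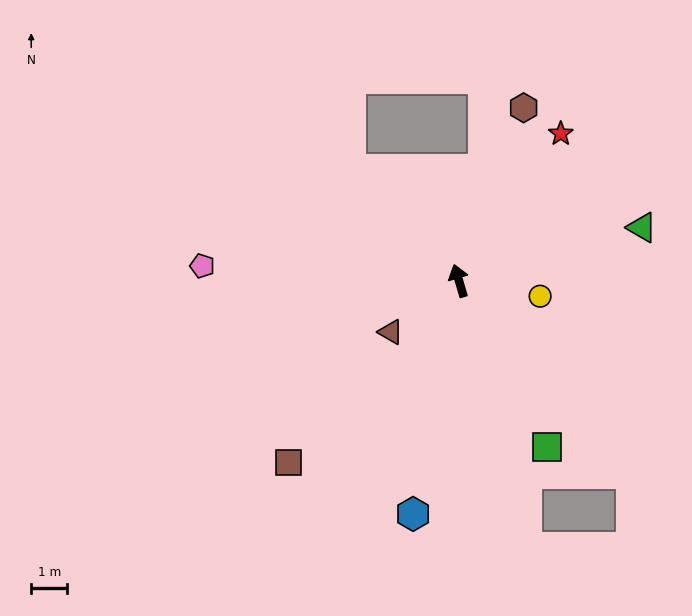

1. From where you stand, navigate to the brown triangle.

turn left 110°, forward 2.4 m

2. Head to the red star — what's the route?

turn right 51°, forward 5.0 m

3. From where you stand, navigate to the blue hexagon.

turn left 152°, forward 6.6 m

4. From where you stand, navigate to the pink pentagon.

turn left 70°, forward 7.1 m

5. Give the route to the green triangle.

turn right 90°, forward 5.3 m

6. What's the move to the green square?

turn right 169°, forward 5.2 m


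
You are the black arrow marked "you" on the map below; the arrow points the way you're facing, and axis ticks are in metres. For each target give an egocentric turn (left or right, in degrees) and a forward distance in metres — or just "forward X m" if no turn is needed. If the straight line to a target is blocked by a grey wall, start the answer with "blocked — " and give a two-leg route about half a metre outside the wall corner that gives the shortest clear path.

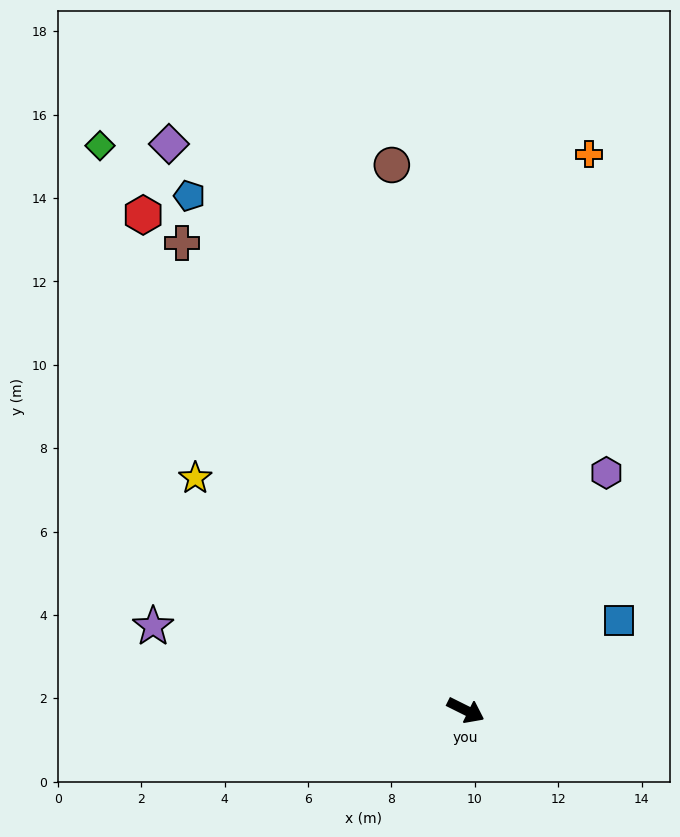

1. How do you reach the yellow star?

turn left 166°, forward 8.5 m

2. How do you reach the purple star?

turn right 169°, forward 7.8 m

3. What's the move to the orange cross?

turn left 104°, forward 13.7 m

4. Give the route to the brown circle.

turn left 124°, forward 13.2 m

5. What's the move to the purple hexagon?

turn left 86°, forward 6.6 m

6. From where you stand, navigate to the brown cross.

turn left 148°, forward 13.1 m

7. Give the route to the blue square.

turn left 57°, forward 4.3 m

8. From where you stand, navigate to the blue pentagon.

turn left 145°, forward 14.0 m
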